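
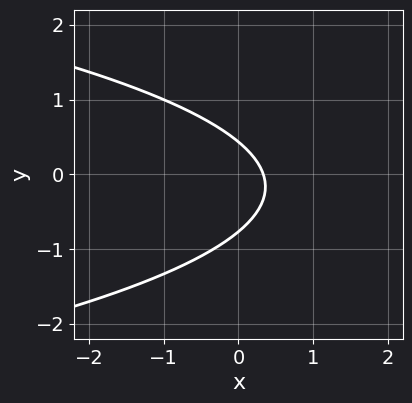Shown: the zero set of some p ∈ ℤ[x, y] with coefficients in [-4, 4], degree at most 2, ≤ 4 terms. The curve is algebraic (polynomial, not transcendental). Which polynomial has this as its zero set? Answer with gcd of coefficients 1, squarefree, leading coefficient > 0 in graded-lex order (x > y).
3*y^2 + 3*x + y - 1

First, the degree is 2 — a generic line meets the curve in up to 2 points.
Finally, solving for integer coefficients yields p as stated.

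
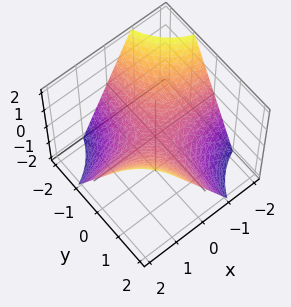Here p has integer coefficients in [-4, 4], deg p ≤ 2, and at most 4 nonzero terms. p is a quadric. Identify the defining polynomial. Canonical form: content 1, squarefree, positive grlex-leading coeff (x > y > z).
(a) The degree is 2 — a saddle surface; a quadric.
(b) Checking where it meets the axes: it crosses the z-axis at the gridline z = 0; every point of the y-axis in the box is on the surface; the visible x-axis segment lies entirely on the surface.
(c) Fitting integer coefficients to these (and the overall shape) gives p.

x*y - z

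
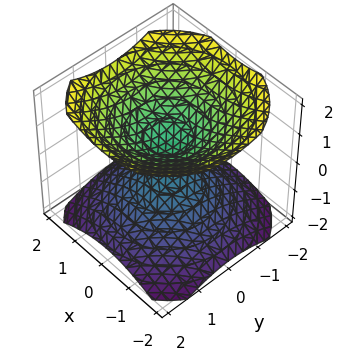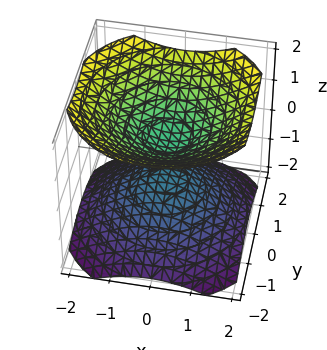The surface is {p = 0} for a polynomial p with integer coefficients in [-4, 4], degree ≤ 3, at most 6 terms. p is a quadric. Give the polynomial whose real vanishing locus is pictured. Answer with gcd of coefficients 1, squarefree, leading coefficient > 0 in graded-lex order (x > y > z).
1. There are 2 components. They look like related sheets of one shape, so recover p as a whole.
2. The degree is 2 — two separate bowl-shaped sheets opening away from each other; a quadric.
3. By symmetry, the z-axis is an axis of rotation, so x and y enter only as x² + y²; mirror symmetry z ↦ −z ⇒ only even powers of z.
4. Checking where it meets the axes: no x-intercept at any integer in the box; no y-intercept at any integer in the box; a circular section at z = 1 has radius exactly 1.
5. The integer polynomial consistent with all of this is the stated p.

2*x^2 + 2*y^2 - 3*z^2 + 1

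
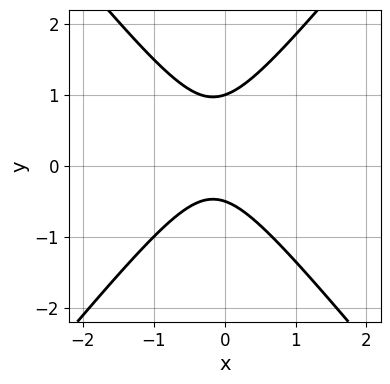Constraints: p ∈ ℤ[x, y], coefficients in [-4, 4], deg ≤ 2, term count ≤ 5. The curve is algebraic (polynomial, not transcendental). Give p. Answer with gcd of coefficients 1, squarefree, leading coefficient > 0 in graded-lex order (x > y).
3*x^2 - 2*y^2 + x + y + 1

The degree is 2 — a generic line meets the curve in up to 2 points.
Observable constraints: it misses every integer gridline on the x-axis; one y-axis crossing is at y = 1.
The integer polynomial consistent with all of this is the stated p.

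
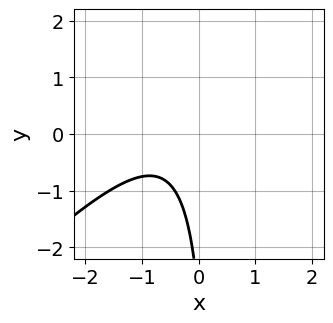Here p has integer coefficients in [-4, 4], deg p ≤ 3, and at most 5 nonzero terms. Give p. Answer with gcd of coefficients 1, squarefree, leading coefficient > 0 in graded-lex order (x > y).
3*x^2 - 3*x*y + 3*x + y + 3

First, deg p = 2. The shape is more complex than any degree-1 curve.
Then, observable constraints: no y-intercept at any integer in the box; the curve avoids every integer x-axis point in the box.
Finally, together with the visible shape, these determine p as stated.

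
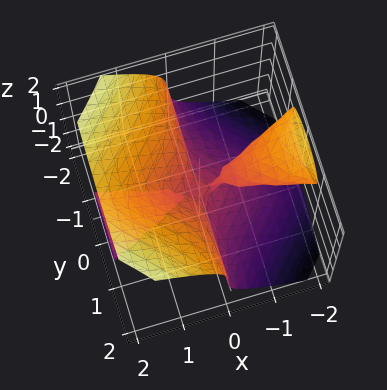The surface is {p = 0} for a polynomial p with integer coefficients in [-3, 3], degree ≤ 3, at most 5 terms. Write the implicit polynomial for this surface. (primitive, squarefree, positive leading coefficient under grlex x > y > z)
x^2*z + 2*x*y^2 - 2*z^3

1. The picture has 2 separate pieces. Treating them together as one polynomial.
2. The degree is 3 — no degree-2 surface has this shape.
3. Against the integer gridlines: the visible x-axis segment lies entirely on the surface; every point of the y-axis in the box is on the surface; one z-axis crossing is at z = 0.
4. Putting this together gives p.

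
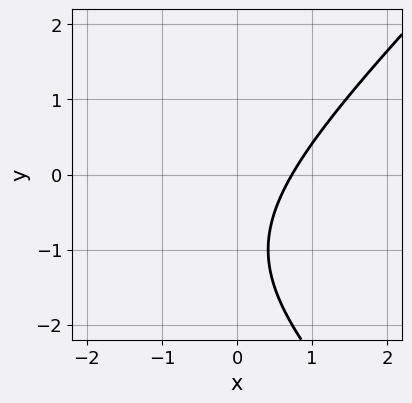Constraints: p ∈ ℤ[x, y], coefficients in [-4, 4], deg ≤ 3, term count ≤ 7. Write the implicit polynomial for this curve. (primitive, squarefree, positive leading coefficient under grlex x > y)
x^2 - y^2 + 2*x - 2*y - 2

Degree: a generic line meets the curve in up to 2 points, so deg p = 2.
From the axis intercepts and sections: no y-intercept at any integer in the box.
Together with the visible shape, these determine p as stated.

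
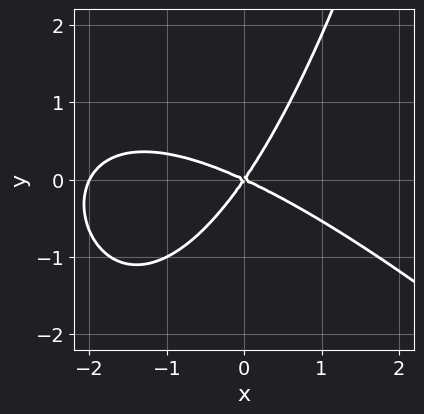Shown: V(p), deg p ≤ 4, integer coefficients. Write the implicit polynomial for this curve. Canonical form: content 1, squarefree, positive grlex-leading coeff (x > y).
x^3 + x^2*y + 2*x^2 + 3*x*y - 3*y^2

(a) Degree: a generic line meets the curve in up to 3 points, so deg p = 3.
(b) Checking where it meets the axes: one y-axis crossing is at y = 0; among the integer gridlines, it crosses the x-axis at x ∈ {-2, 0}.
(c) The integer polynomial consistent with all of this is the stated p.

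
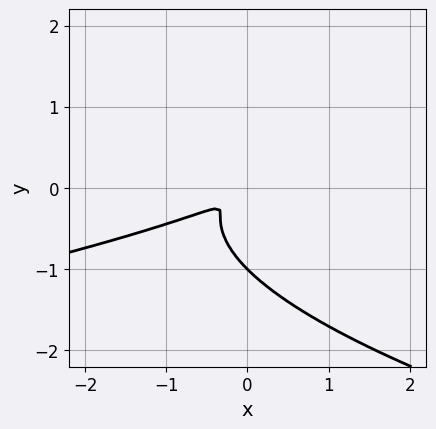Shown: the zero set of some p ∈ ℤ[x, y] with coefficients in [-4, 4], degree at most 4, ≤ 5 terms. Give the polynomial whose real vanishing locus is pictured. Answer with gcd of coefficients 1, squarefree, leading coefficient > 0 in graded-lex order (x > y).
3*y^3 + x^2 - 3*x*y + 3*y^2

First, degree: the shape is more complex than any degree-2 curve, so deg p = 3.
Then, observable constraints: it crosses the y-axis at the gridline y = -1.
Finally, the integer polynomial consistent with all of this is the stated p.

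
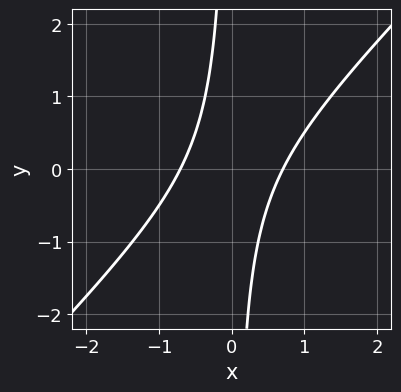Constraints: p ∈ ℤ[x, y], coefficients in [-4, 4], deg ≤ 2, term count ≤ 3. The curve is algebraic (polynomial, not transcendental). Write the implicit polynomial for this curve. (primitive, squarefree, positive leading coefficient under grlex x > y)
First, the degree is 2 — a generic line meets the curve in up to 2 points.
Then, observable constraints: it misses every integer gridline on the y-axis.
Finally, matching integer coefficients to the picture gives p.

2*x^2 - 2*x*y - 1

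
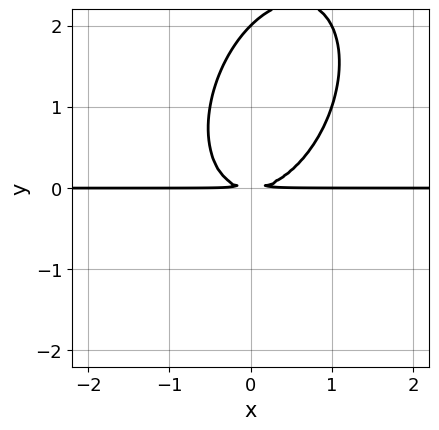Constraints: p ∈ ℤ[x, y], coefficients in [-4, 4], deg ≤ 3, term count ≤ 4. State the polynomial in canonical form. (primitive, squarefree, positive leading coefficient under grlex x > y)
deg p = 3.
From the visible intercepts: it meets the y-axis at y = 2 (among the integer gridlines); the visible x-axis segment lies entirely on the curve.
Assembling these constraints gives the stated polynomial.

2*x^2*y - x*y^2 + y^3 - 2*y^2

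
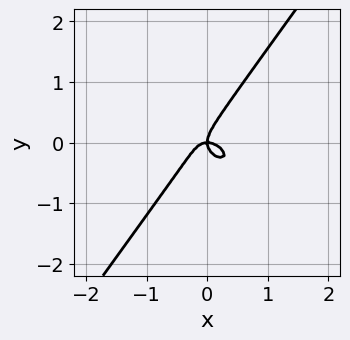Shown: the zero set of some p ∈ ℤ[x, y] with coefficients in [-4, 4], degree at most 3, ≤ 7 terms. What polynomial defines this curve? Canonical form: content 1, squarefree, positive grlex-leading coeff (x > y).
2*x^3 + x^2*y + x*y^2 - 2*y^3 + x*y

(a) deg p = 3.
(b) Against the integer gridlines: it crosses the x-axis at the gridline x = 0; it crosses the y-axis at the gridline y = 0.
(c) Putting this together gives p.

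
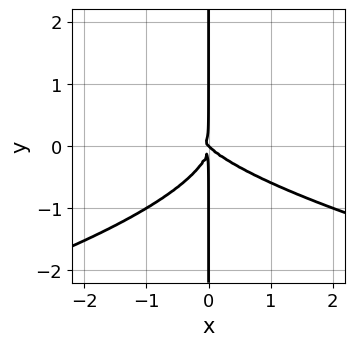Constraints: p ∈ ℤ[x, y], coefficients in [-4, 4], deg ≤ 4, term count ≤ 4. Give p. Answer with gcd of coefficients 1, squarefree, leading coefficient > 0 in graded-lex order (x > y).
The degree is 4 — the shape is more complex than any degree-3 curve.
Checking where it meets the axes: the visible y-axis segment lies entirely on the curve; it crosses the x-axis at the gridline x = 0.
Solving for integer coefficients yields p as stated.

2*x*y^3 + x^3 + x^2*y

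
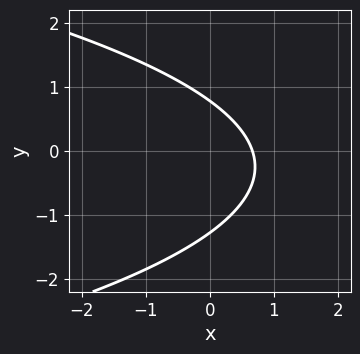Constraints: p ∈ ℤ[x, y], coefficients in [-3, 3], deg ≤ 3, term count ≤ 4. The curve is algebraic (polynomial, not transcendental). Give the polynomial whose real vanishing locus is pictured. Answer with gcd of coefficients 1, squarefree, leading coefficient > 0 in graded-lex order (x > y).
2*y^2 + 3*x + y - 2

First, deg p = 2. The shape is more complex than any degree-1 curve.
Finally, the integer polynomial consistent with all of this is the stated p.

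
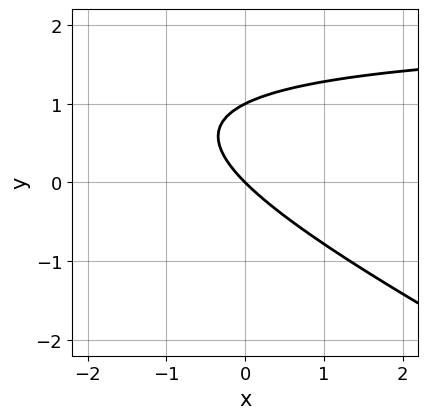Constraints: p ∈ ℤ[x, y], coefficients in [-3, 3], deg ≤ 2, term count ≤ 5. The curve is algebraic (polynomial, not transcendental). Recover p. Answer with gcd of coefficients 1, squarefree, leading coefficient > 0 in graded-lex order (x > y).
The degree is 2 — no degree-1 curve has this shape.
From the axis intercepts and sections: among the integer gridlines, it crosses the y-axis at y ∈ {0, 1}; one x-axis crossing is at x = 0.
Fitting integer coefficients to these (and the overall shape) gives p.

x*y + 2*y^2 - 2*x - 2*y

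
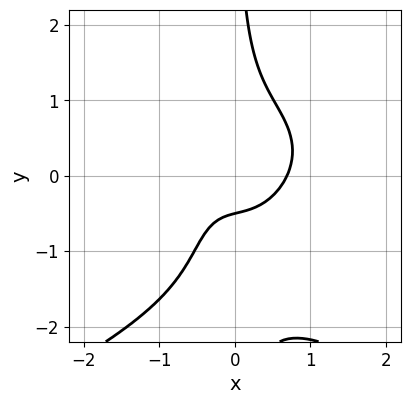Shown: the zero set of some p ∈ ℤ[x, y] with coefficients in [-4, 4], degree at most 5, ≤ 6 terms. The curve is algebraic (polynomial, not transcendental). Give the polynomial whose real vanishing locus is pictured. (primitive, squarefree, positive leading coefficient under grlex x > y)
2*x*y^3 + 3*x^3 + 3*x*y^2 - 2*y - 1

The degree is 4 — the shape is more complex than any degree-3 curve.
Matching integer coefficients to the picture gives p.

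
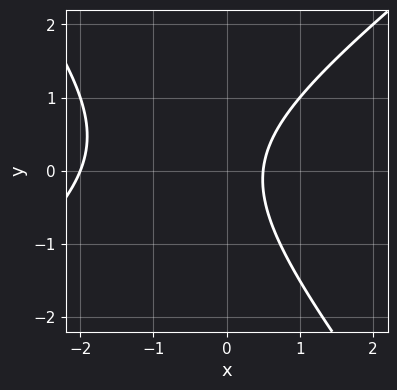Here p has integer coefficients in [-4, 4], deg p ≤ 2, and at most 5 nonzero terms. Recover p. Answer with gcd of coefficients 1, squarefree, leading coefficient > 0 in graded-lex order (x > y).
2*x^2 - x*y - 2*y^2 + 3*x - 2

(a) The degree is 2 — a generic line meets the curve in up to 2 points.
(b) Against the integer gridlines: it crosses the x-axis at the gridline x = -2; no y-intercept at any integer in the box.
(c) Putting this together gives p.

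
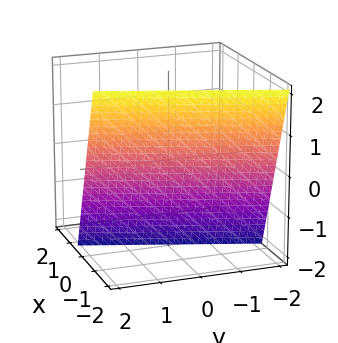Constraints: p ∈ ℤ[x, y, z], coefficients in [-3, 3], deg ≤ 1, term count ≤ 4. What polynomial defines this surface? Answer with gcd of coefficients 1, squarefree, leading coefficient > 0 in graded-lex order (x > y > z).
3*x - y + z + 2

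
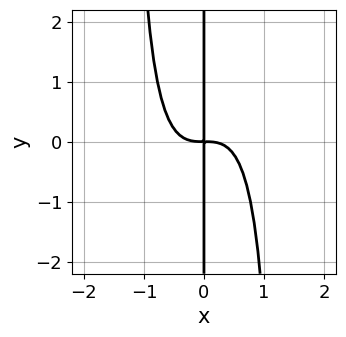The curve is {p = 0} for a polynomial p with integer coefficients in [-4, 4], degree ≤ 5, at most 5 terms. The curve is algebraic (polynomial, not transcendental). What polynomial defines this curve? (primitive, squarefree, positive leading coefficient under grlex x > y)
3*x^4 - x^3*y + 2*x*y

First, degree: no degree-3 curve has this shape, so deg p = 4.
Next, observable constraints: every point of the y-axis in the box is on the curve.
Finally, assembling these constraints gives the stated polynomial.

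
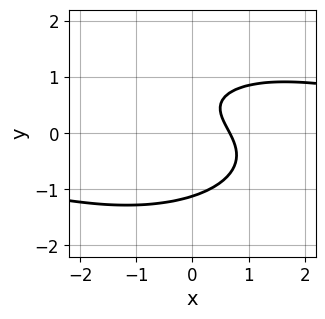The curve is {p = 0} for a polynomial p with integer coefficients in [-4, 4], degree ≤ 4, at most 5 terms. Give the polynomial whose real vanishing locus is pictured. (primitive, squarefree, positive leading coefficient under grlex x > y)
First, degree: no degree-2 curve has this shape, so deg p = 3.
Finally, the integer polynomial consistent with all of this is the stated p.

x^2*y + 3*y^3 - 3*x - 2*y + 2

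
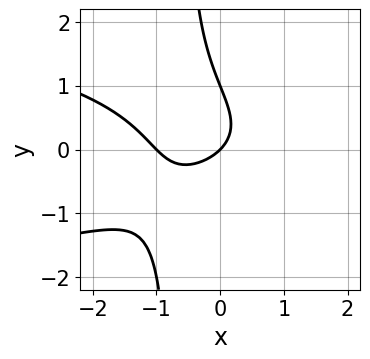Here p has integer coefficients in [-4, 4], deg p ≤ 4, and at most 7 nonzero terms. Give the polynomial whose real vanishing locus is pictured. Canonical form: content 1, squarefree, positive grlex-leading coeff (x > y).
1. Degree: no degree-2 curve has this shape, so deg p = 3.
2. From the axis intercepts and sections: the x-axis gridline crossings are at x ∈ {-1, 0}; the y-axis gridline crossings are at y ∈ {0, 1}.
3. Matching integer coefficients to the picture gives p.

3*x*y^2 + 2*x^2 + 2*y^2 + 2*x - 2*y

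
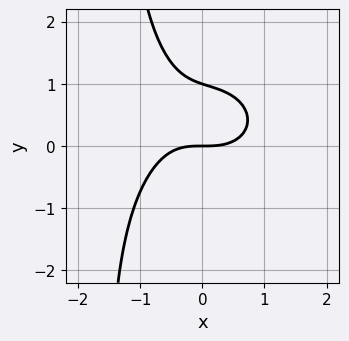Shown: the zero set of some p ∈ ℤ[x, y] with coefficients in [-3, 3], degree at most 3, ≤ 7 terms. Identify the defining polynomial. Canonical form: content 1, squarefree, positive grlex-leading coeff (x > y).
First, the degree is 3 — the shape is more complex than any degree-2 curve.
Then, observable constraints: among the integer gridlines, it crosses the y-axis at y ∈ {0, 1}; it crosses the x-axis at the gridline x = 0.
Finally, the integer polynomial consistent with all of this is the stated p.

2*x^3 + 2*x*y^2 - x*y + 3*y^2 - 3*y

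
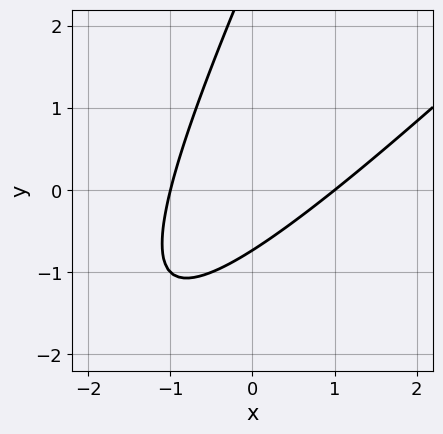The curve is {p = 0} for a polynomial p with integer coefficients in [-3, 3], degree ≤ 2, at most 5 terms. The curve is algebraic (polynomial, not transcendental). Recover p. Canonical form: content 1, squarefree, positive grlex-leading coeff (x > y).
2*x^2 - 3*x*y + y^2 - 2*y - 2

Degree: the shape is more complex than any degree-1 curve, so deg p = 2.
From the visible intercepts: the x-axis gridline crossings are at x ∈ {-1, 1}.
The integer polynomial consistent with all of this is the stated p.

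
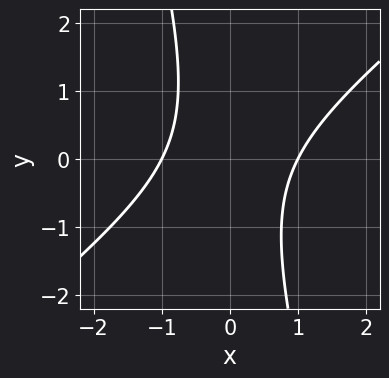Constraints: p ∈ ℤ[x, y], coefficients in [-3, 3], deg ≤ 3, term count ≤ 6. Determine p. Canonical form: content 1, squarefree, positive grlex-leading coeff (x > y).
3*x^2 - 3*x*y - y^2 - 3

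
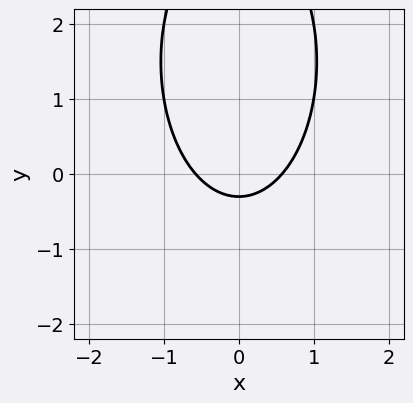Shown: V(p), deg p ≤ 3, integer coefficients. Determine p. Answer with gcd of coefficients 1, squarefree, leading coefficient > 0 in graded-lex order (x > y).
3*x^2 + y^2 - 3*y - 1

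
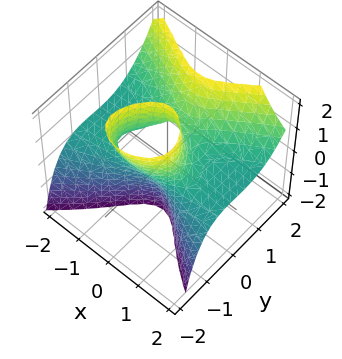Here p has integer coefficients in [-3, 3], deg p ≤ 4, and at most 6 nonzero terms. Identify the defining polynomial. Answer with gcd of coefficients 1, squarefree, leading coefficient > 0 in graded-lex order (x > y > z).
1. The degree is 3 — the shape is more complex than any degree-2 surface.
2. From the axis intercepts and sections: no z-intercept at any integer in the box; the surface avoids every integer x-axis point in the box.
3. These observations pin down the coefficients.

3*x^2*z + x*y^2 - 3*y^3 + 3*y*z - 1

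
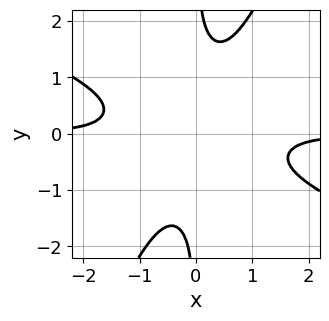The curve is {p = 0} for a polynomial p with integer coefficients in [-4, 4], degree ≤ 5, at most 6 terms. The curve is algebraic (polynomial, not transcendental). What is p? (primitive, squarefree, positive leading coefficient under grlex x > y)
Degree: a generic line meets the curve in up to 4 points, so deg p = 4.
Against the integer gridlines: no x-intercept at any integer in the box; no y-intercept at any integer in the box.
Matching integer coefficients to the picture gives p.

2*x^3*y + 3*x^2*y^2 - 2*x*y^3 + 2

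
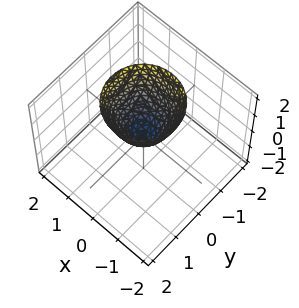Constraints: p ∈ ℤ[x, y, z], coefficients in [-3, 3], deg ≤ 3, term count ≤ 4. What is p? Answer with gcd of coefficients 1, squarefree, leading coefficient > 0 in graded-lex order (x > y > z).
(a) Degree: a single bowl opening along one axis; a quadric, so deg p = 2.
(b) Symmetry: the surface is invariant under rotation about z: p = q(x² + y², z).
(c) Against the integer gridlines: it meets the z-axis at z = 0 (among the integer gridlines); one y-axis crossing is at y = 0.
(d) Solving for integer coefficients yields p as stated.

3*x^2 + 3*y^2 - 2*z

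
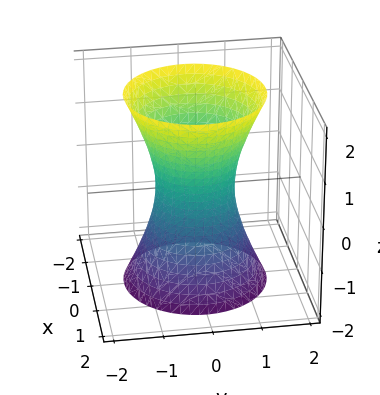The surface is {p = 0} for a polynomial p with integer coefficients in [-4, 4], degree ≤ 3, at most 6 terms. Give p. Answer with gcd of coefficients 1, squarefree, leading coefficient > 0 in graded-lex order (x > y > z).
(a) Degree: one connected sheet with a waist; a quadric, so deg p = 2.
(b) Symmetries: the z-axis is an axis of rotation, so x and y enter only as x² + y²; it's symmetric under z → −z, forcing even powers of z.
(c) From the axis intercepts and sections: a circular section at z = -2 has radius between 1 and 2; no z-intercept at any integer in the box.
(d) The integer polynomial consistent with all of this is the stated p.

3*x^2 + 3*y^2 - z^2 - 2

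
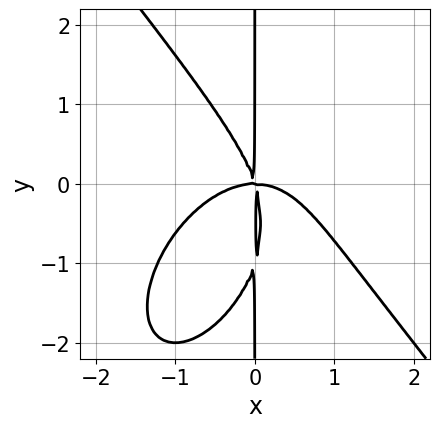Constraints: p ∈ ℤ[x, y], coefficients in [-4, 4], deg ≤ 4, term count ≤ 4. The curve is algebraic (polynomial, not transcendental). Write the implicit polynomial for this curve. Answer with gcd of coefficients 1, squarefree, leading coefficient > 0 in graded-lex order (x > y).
(a) The degree is 4 — the shape is more complex than any degree-3 curve.
(b) Checking where it meets the axes: the visible y-axis segment lies entirely on the curve.
(c) These observations pin down the coefficients.

2*x^4 + x*y^3 + 3*x^2*y + x*y^2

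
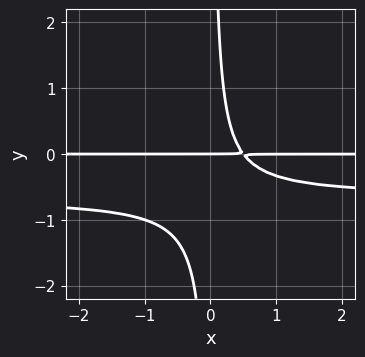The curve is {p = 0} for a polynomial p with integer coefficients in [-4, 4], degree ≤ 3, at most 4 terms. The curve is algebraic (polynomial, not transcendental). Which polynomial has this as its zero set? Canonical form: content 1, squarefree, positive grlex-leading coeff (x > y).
(a) deg p = 3.
(b) From the axis intercepts and sections: the visible x-axis segment lies entirely on the curve; it meets the y-axis at y = 0 (among the integer gridlines).
(c) Fitting integer coefficients to these (and the overall shape) gives p.

3*x*y^2 + 2*x*y - y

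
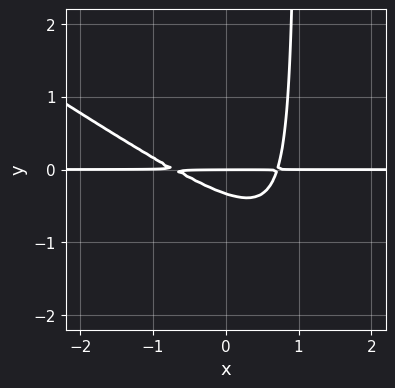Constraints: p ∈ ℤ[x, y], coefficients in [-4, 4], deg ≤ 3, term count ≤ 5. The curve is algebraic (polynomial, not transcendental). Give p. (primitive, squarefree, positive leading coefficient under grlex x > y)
2*x^2*y + 3*x*y^2 - 3*y^2 - y

(a) Degree: the shape is more complex than any degree-2 curve, so deg p = 3.
(b) From the visible intercepts: it crosses the y-axis at the gridline y = 0; every point of the x-axis in the box is on the curve.
(c) Putting this together gives p.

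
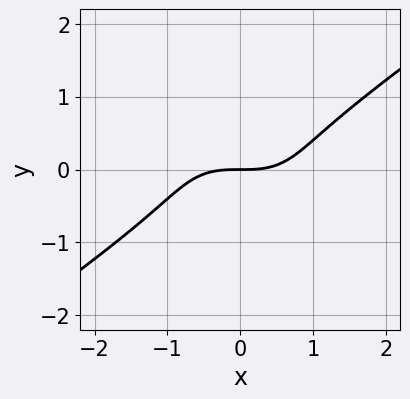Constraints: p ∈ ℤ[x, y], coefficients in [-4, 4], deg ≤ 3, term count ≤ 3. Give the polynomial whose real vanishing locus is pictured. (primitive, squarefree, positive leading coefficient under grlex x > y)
x^3 - 3*y^3 - 2*y

(a) Degree: no degree-2 curve has this shape, so deg p = 3.
(b) Checking where it meets the axes: it crosses the y-axis at the gridline y = 0; it meets the x-axis at x = 0 (among the integer gridlines).
(c) These observations pin down the coefficients.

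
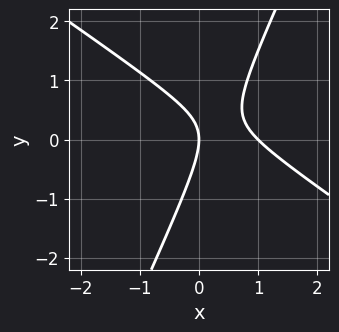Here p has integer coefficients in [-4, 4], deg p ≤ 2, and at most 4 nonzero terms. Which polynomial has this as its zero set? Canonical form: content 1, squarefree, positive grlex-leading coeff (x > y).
3*x^2 + 3*x*y - 2*y^2 - 3*x

1. deg p = 2. A generic line meets the curve in up to 2 points.
2. Reading off the gridlines: the x-axis gridline crossings are at x ∈ {0, 1}; it crosses the y-axis at the gridline y = 0.
3. The integer polynomial consistent with all of this is the stated p.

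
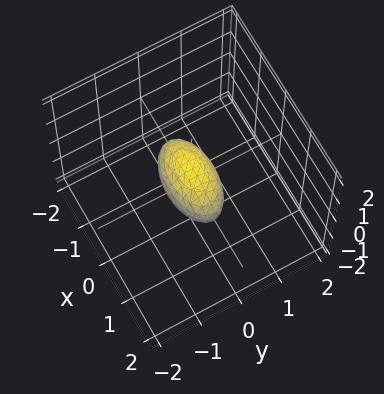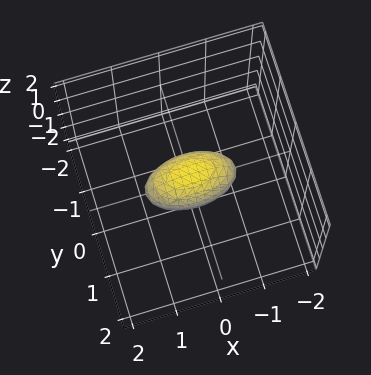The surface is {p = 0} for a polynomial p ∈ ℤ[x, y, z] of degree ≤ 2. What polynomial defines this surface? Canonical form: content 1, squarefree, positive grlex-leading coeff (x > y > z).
x^2 + 3*y^2 + 2*z^2 - 1

First, degree: a closed, bounded, convex surface; a quadric, so deg p = 2.
Then, symmetries: the x ↦ −x reflection is a symmetry, so x appears only in even powers; mirror symmetry y ↦ −y ⇒ only even powers of y; the z ↦ −z reflection is a symmetry, so z appears only in even powers.
Next, from the visible intercepts: the x-axis gridline crossings are at x ∈ {-1, 1}.
Finally, these observations pin down the coefficients.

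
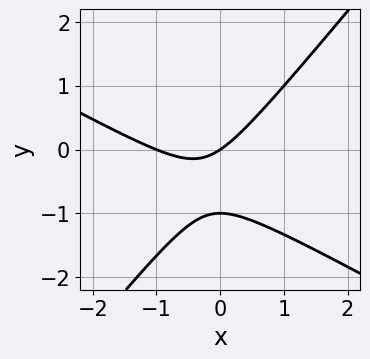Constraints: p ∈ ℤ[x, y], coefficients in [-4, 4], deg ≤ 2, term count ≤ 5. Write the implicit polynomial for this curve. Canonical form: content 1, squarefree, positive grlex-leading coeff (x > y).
deg p = 2. A generic line meets the curve in up to 2 points.
Reading off the gridlines: among the integer gridlines, it crosses the y-axis at y ∈ {-1, 0}; among the integer gridlines, it crosses the x-axis at x ∈ {-1, 0}.
The integer polynomial consistent with all of this is the stated p.

2*x^2 + 2*x*y - 3*y^2 + 2*x - 3*y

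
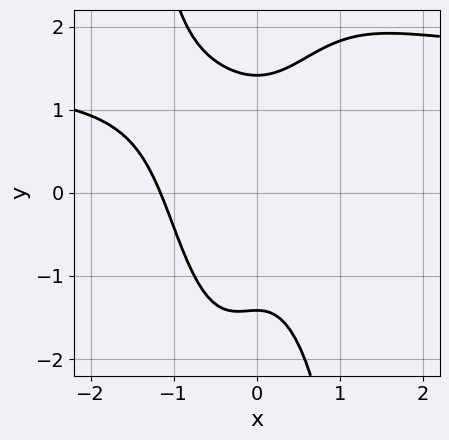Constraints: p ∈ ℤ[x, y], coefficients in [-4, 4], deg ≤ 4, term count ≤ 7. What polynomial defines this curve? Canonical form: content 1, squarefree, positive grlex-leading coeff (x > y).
2*x^3*y - 3*x^3 - 2*x^2 + y^2 - 2

First, degree: the shape is more complex than any degree-3 curve, so deg p = 4.
Finally, matching integer coefficients to the picture gives p.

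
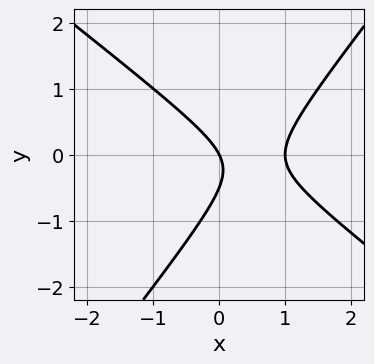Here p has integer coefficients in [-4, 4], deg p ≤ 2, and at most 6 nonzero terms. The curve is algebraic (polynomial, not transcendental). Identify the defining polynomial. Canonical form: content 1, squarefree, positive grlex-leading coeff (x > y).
2*x^2 + x*y - 2*y^2 - 2*x - y

1. deg p = 2. No degree-1 curve has this shape.
2. Observable constraints: among the integer gridlines, it crosses the x-axis at x ∈ {0, 1}; it meets the y-axis at y = 0 (among the integer gridlines).
3. Assembling these constraints gives the stated polynomial.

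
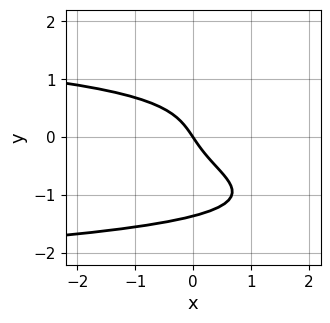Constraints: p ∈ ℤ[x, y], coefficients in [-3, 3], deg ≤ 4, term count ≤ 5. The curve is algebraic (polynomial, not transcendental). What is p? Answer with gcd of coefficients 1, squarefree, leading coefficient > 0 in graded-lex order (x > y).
First, deg p = 4.
Then, from the visible intercepts: it meets the y-axis at y = 0 (among the integer gridlines); it crosses the x-axis at the gridline x = 0.
Finally, fitting integer coefficients to these (and the overall shape) gives p.

3*y^4 + 3*y^3 + 3*x + 2*y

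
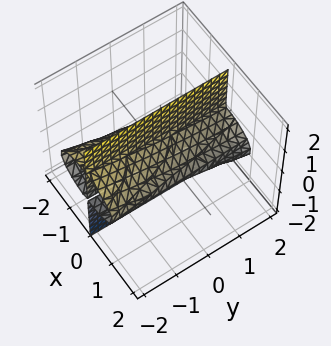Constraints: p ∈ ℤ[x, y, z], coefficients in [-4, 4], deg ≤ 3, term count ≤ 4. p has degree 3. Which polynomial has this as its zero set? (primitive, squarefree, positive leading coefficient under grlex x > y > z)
1. There are 2 components. They look like related sheets of one shape, so recover p as a whole.
2. Degree: a generic line meets the surface in up to 3 points, so deg p = 3.
3. Reading off the gridlines: among the integer gridlines, it crosses the x-axis at x ∈ {-1, 0, 1}; the visible z-axis segment lies entirely on the surface; every point of the y-axis in the box is on the surface.
4. These observations pin down the coefficients.

x^3 + x*y*z + 3*x*z^2 - x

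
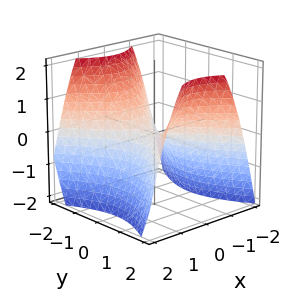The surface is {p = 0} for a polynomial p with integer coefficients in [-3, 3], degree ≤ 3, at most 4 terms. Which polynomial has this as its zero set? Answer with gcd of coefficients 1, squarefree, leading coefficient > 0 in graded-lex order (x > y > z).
3*x^2 - 2*y^2 + 3*z

1. The degree is 2 — a saddle surface; a quadric.
2. Symmetries: mirror symmetry y ↦ −y ⇒ only even powers of y; it's symmetric under x → −x, forcing even powers of x.
3. Checking where it meets the axes: it meets the z-axis at z = 0 (among the integer gridlines); it meets the y-axis at y = 0 (among the integer gridlines); it crosses the x-axis at the gridline x = 0.
4. Matching integer coefficients to the picture gives p.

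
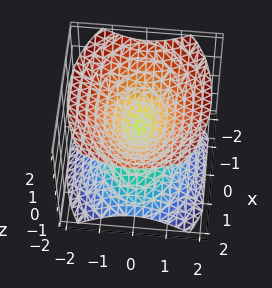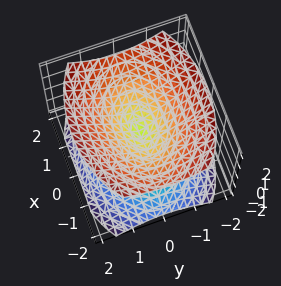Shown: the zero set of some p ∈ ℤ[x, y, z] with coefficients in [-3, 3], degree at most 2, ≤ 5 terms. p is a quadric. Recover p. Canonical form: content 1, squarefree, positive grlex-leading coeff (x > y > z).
x^2 + 2*y^2 - 2*z^2

(a) I count 2 distinct pieces.
(b) deg p = 2.
(c) Symmetries: the y ↦ −y reflection is a symmetry, so y appears only in even powers; mirror symmetry z ↦ −z ⇒ only even powers of z; mirror symmetry x ↦ −x ⇒ only even powers of x.
(d) Reading off the gridlines: one x-axis crossing is at x = 0; it meets the z-axis at z = 0 (among the integer gridlines); it crosses the y-axis at the gridline y = 0.
(e) Solving for integer coefficients yields p as stated.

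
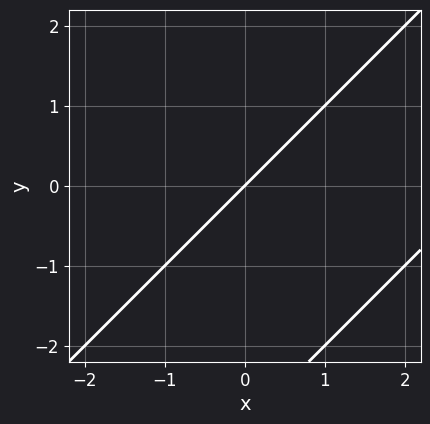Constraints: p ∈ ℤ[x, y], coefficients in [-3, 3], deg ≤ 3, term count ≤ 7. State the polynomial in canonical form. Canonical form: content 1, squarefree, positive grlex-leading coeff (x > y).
x^2 - 2*x*y + y^2 - 3*x + 3*y

First, the degree is 2 — a generic line meets the curve in up to 2 points.
Next, reading off the gridlines: it crosses the y-axis at the gridline y = 0; it meets the x-axis at x = 0 (among the integer gridlines).
Finally, together with the visible shape, these determine p as stated.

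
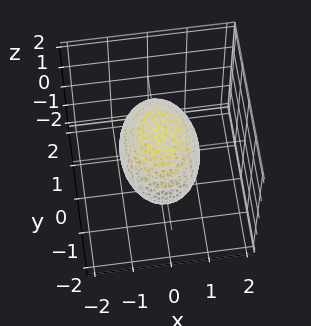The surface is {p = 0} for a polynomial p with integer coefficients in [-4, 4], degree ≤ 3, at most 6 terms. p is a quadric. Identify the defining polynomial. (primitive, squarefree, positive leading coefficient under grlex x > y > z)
2*x^2 + y^2 + 2*z^2 - 2

(a) deg p = 2.
(b) Symmetries: it's symmetric under y → −y, forcing even powers of y; it's symmetric under z → −z, forcing even powers of z; the x ↦ −x reflection is a symmetry, so x appears only in even powers.
(c) Against the integer gridlines: the z-axis gridline crossings are at z ∈ {-1, 1}; the x-axis gridline crossings are at x ∈ {-1, 1}.
(d) Solving for integer coefficients yields p as stated.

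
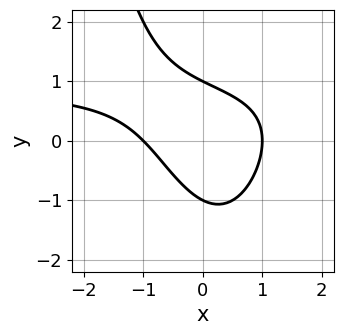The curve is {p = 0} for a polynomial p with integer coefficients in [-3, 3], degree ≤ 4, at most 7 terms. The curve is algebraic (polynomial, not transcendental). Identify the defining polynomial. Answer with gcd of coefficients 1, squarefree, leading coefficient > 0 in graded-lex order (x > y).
x^2*y - x^2 - x*y - y^2 + 1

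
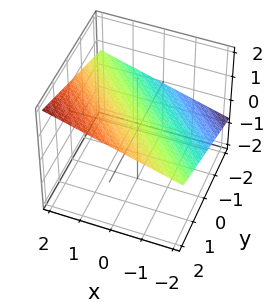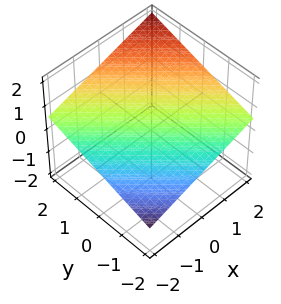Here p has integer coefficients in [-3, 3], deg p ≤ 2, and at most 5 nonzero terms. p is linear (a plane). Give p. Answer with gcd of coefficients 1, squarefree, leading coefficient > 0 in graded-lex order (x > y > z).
(a) Degree: every cross-section is a straight line — this is a plane, so deg p = 1.
(b) From the visible intercepts: it crosses the y-axis at the gridline y = -2; it meets the x-axis at x = -2 (among the integer gridlines).
(c) These observations pin down the coefficients.

x + y - 3*z + 2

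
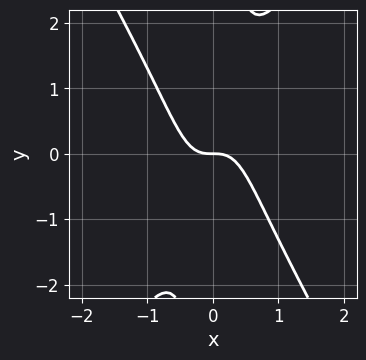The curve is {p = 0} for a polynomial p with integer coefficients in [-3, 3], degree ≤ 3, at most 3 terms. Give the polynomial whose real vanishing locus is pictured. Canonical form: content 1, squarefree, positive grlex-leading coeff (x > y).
3*x^3 - x*y^2 + y

1. deg p = 3. No degree-2 curve has this shape.
2. From the visible intercepts: it crosses the y-axis at the gridline y = 0; it crosses the x-axis at the gridline x = 0.
3. These observations pin down the coefficients.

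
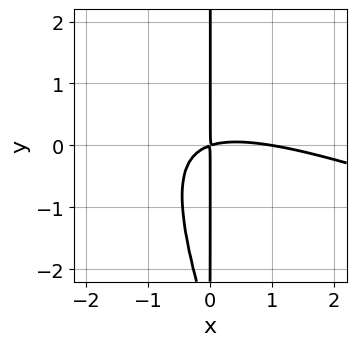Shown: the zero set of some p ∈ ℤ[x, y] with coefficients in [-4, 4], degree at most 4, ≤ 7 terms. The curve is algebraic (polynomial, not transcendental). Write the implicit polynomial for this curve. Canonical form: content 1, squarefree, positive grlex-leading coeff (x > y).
x^3 + 3*x^2*y + x*y^2 - x^2 + 3*x*y

deg p = 3. The shape is more complex than any degree-2 curve.
Checking where it meets the axes: every point of the y-axis in the box is on the curve; it crosses the x-axis at the gridline x = 1.
Solving for integer coefficients yields p as stated.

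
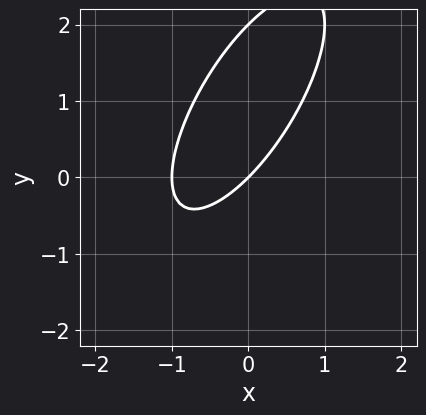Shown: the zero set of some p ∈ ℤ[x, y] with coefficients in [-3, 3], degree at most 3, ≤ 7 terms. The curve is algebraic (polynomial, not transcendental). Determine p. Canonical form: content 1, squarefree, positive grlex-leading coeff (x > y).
1. The degree is 2 — the shape is more complex than any degree-1 curve.
2. Checking where it meets the axes: the x-axis gridline crossings are at x ∈ {-1, 0}; the y-axis gridline crossings are at y ∈ {0, 2}.
3. Assembling these constraints gives the stated polynomial.

2*x^2 - 2*x*y + y^2 + 2*x - 2*y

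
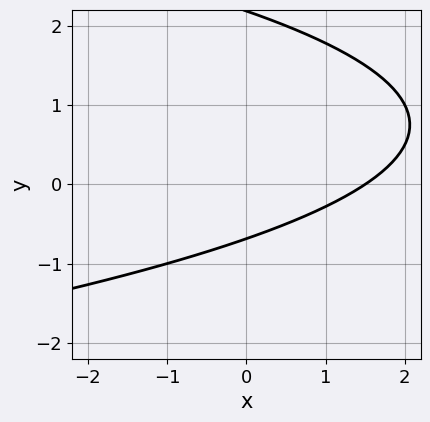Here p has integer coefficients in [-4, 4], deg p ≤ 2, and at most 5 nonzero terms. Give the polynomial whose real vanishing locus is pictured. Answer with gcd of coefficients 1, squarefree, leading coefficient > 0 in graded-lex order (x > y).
2*y^2 + 2*x - 3*y - 3

(a) Degree: a generic line meets the curve in up to 2 points, so deg p = 2.
(b) Solving for integer coefficients yields p as stated.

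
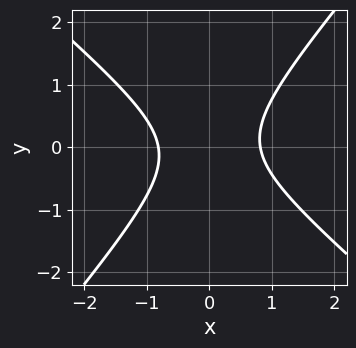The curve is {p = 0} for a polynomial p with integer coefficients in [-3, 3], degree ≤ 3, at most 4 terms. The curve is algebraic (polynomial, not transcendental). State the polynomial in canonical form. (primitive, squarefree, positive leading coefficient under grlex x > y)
3*x^2 + x*y - 3*y^2 - 2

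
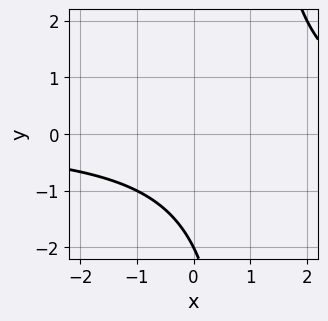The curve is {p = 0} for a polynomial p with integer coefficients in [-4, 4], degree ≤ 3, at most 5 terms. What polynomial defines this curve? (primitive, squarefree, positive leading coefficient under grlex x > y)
x*y - y - 2

First, the degree is 2 — a generic line meets the curve in up to 2 points.
Next, reading off the gridlines: no x-intercept at any integer in the box; one y-axis crossing is at y = -2.
Finally, these observations pin down the coefficients.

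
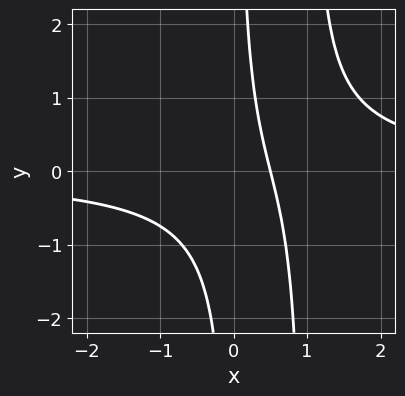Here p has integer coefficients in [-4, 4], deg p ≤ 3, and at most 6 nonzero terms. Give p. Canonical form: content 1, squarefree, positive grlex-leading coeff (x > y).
2*x^2*y - 2*x*y - 2*x + 1

1. deg p = 3. A generic line meets the curve in up to 3 points.
2. Against the integer gridlines: no y-intercept at any integer in the box.
3. Assembling these constraints gives the stated polynomial.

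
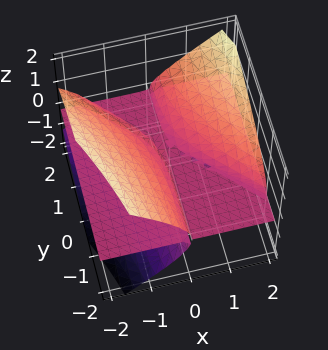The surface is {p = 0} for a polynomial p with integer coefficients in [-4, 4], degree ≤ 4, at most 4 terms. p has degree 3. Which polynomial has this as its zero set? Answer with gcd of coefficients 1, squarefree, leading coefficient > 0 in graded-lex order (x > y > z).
2*x^2*z + 2*x*y*z - 3*z^3 - x*z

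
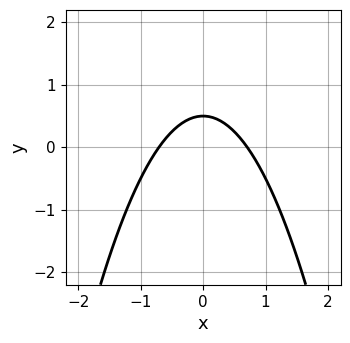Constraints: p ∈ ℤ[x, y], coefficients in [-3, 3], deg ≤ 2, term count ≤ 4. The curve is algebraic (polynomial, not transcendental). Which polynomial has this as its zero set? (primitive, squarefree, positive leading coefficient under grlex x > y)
2*x^2 + 2*y - 1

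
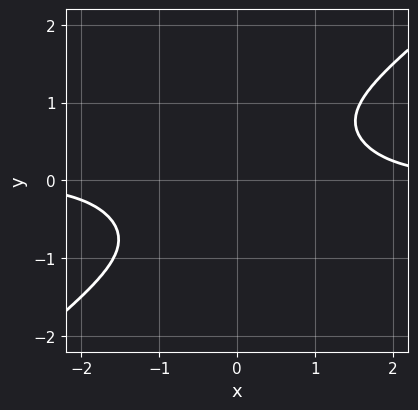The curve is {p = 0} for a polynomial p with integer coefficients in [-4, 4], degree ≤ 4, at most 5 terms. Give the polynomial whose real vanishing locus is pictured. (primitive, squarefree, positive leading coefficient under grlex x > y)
(a) Degree: a generic line meets the curve in up to 4 points, so deg p = 4.
(b) Against the integer gridlines: no x-intercept at any integer in the box; no y-intercept at any integer in the box.
(c) Assembling these constraints gives the stated polynomial.

x^3*y - 2*y^4 - 2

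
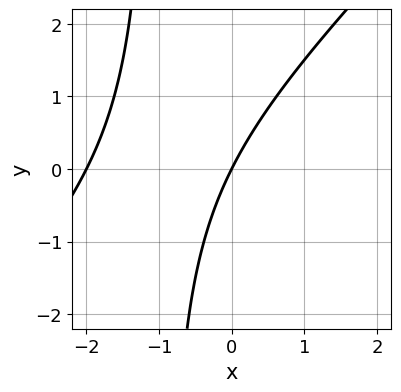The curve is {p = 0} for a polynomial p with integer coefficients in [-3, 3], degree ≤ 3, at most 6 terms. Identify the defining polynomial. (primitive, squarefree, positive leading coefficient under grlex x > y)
x^2 - x*y + 2*x - y

The degree is 2 — a generic line meets the curve in up to 2 points.
Against the integer gridlines: the x-axis gridline crossings are at x ∈ {-2, 0}; one y-axis crossing is at y = 0.
Solving for integer coefficients yields p as stated.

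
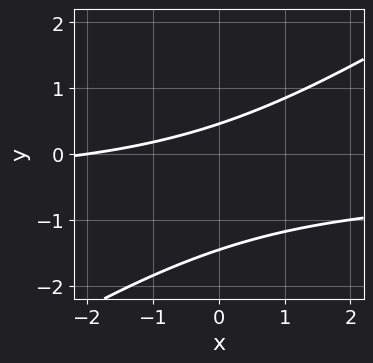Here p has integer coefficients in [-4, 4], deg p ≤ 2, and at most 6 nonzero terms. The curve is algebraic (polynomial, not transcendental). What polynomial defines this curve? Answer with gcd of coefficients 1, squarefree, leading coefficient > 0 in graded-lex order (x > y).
2*x*y - 3*y^2 + x - 3*y + 2

First, deg p = 2.
Next, from the visible intercepts: one x-axis crossing is at x = -2.
Finally, the integer polynomial consistent with all of this is the stated p.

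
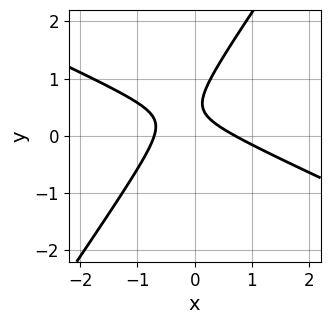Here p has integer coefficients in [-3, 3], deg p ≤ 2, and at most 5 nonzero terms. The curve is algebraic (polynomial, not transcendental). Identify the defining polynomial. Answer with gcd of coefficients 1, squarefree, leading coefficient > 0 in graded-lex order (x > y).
(a) Degree: a generic line meets the curve in up to 2 points, so deg p = 2.
(b) Checking where it meets the axes: no y-intercept at any integer in the box.
(c) The integer polynomial consistent with all of this is the stated p.

2*x^2 + 3*x*y - 3*y^2 + 3*y - 1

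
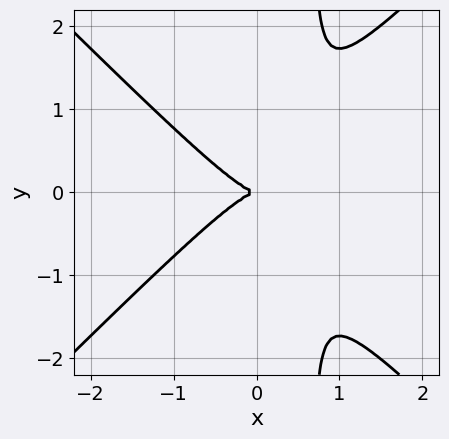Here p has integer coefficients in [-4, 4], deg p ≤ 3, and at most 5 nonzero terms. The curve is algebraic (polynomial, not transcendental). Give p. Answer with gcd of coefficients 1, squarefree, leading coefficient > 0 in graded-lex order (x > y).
3*x^3 - 3*x*y^2 + 2*y^2

First, deg p = 3. The shape is more complex than any degree-2 curve.
Then, symmetries: it's symmetric under y → −y, forcing even powers of y.
Next, checking where it meets the axes: one y-axis crossing is at y = 0; it meets the x-axis at x = 0 (among the integer gridlines).
Finally, fitting integer coefficients to these (and the overall shape) gives p.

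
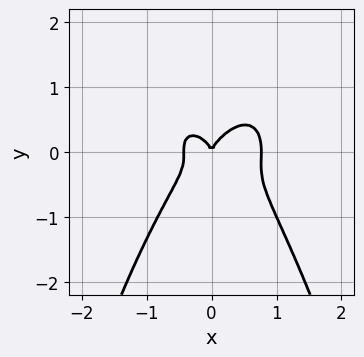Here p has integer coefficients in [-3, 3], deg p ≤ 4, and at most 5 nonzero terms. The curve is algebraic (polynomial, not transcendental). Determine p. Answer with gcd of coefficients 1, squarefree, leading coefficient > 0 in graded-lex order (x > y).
3*x^4 + x^2*y^2 - x^3 + 2*y^3 - x^2

(a) The degree is 4 — a generic line meets the curve in up to 4 points.
(b) Checking where it meets the axes: it meets the y-axis at y = 0 (among the integer gridlines); it crosses the x-axis at the gridline x = 0.
(c) Matching integer coefficients to the picture gives p.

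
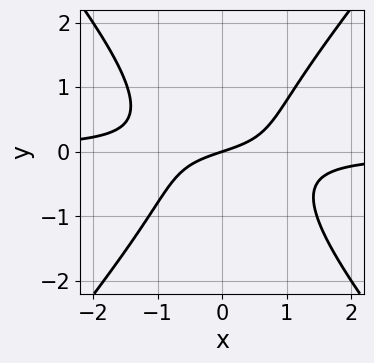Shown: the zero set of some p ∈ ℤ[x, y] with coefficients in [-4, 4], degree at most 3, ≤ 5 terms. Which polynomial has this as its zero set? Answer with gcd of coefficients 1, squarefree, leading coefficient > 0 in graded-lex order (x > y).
deg p = 3. A generic line meets the curve in up to 3 points.
From the axis intercepts and sections: it crosses the x-axis at the gridline x = 0; it meets the y-axis at y = 0 (among the integer gridlines).
These observations pin down the coefficients.

3*x^2*y - 2*y^3 + x - 3*y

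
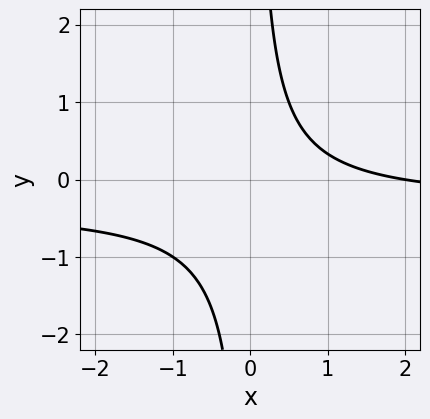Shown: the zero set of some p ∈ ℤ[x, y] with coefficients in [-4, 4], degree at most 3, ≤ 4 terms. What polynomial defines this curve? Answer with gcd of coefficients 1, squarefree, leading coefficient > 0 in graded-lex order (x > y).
First, deg p = 2. The shape is more complex than any degree-1 curve.
Then, from the visible intercepts: it misses every integer gridline on the y-axis; it meets the x-axis at x = 2 (among the integer gridlines).
Finally, the integer polynomial consistent with all of this is the stated p.

3*x*y + x - 2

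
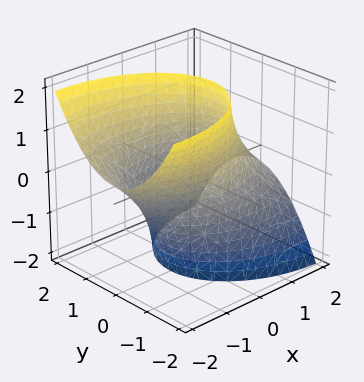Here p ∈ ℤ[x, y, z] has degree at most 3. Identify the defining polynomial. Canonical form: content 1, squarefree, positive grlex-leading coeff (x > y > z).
x^2 + 2*x*z + 2*y^2 - 3

(a) Degree: the shape is more complex than any degree-1 surface, so deg p = 2.
(b) Against the integer gridlines: the surface avoids every integer z-axis point in the box.
(c) The integer polynomial consistent with all of this is the stated p.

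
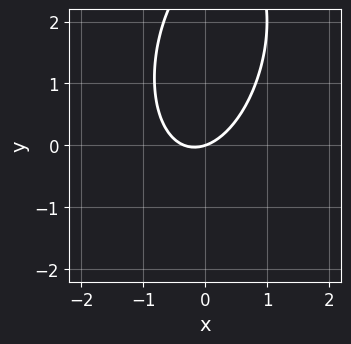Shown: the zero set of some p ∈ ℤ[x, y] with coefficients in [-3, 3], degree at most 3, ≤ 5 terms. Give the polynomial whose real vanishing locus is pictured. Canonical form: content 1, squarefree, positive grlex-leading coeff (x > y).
3*x^2 - x*y + y^2 + x - 3*y

1. Degree: no degree-1 curve has this shape, so deg p = 2.
2. Observable constraints: it crosses the x-axis at the gridline x = 0; one y-axis crossing is at y = 0.
3. These observations pin down the coefficients.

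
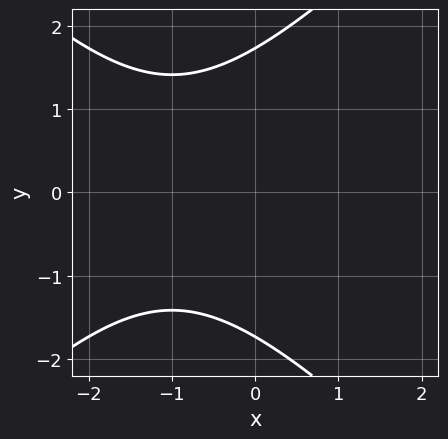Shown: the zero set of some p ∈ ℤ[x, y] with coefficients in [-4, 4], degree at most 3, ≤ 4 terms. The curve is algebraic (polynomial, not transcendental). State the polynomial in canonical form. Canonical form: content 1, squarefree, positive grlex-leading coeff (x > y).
First, the degree is 2 — no degree-1 curve has this shape.
Then, symmetries: mirror symmetry y ↦ −y ⇒ only even powers of y.
Next, against the integer gridlines: it misses every integer gridline on the x-axis.
Finally, matching integer coefficients to the picture gives p.

x^2 - y^2 + 2*x + 3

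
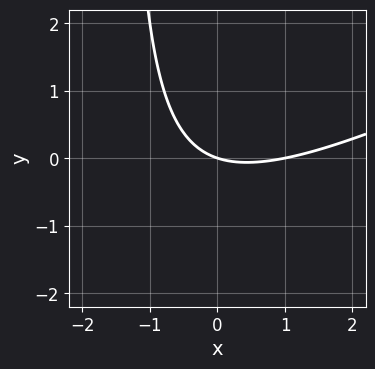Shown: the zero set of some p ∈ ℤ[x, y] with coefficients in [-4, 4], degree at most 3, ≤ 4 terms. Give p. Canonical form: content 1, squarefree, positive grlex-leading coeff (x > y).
x^2 - 2*x*y - x - 3*y

1. deg p = 2. No degree-1 curve has this shape.
2. Reading off the gridlines: the x-axis gridline crossings are at x ∈ {0, 1}; it meets the y-axis at y = 0 (among the integer gridlines).
3. Solving for integer coefficients yields p as stated.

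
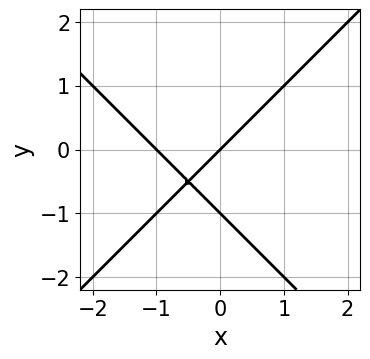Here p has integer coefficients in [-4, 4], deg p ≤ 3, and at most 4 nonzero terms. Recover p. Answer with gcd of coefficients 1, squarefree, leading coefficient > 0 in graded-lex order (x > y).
First, deg p = 2. No degree-1 curve has this shape.
Next, from the visible intercepts: among the integer gridlines, it crosses the x-axis at x ∈ {-1, 0}; the y-axis gridline crossings are at y ∈ {-1, 0}.
Finally, matching integer coefficients to the picture gives p.

x^2 - y^2 + x - y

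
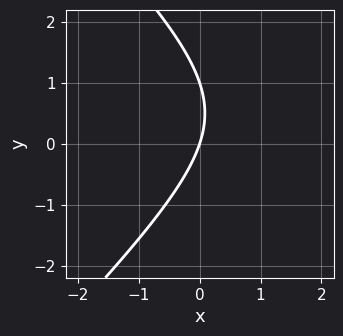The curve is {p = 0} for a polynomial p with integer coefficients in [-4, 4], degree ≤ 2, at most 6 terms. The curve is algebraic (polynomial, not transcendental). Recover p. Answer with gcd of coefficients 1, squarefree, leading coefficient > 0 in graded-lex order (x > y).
x^2 - y^2 - 3*x + y

First, degree: no degree-1 curve has this shape, so deg p = 2.
Next, reading off the gridlines: it meets the x-axis at x = 0 (among the integer gridlines); the y-axis gridline crossings are at y ∈ {0, 1}.
Finally, solving for integer coefficients yields p as stated.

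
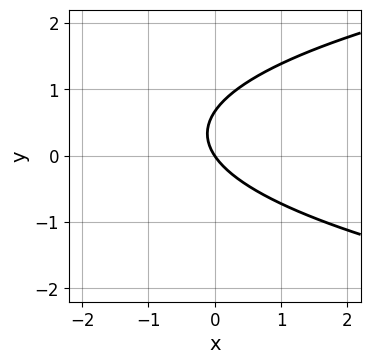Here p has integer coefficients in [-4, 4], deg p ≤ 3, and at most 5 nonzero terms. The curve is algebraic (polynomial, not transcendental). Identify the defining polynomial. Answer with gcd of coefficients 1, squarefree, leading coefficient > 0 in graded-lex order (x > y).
3*y^2 - 3*x - 2*y

(a) Degree: the shape is more complex than any degree-1 curve, so deg p = 2.
(b) Against the integer gridlines: it crosses the y-axis at the gridline y = 0; it meets the x-axis at x = 0 (among the integer gridlines).
(c) The integer polynomial consistent with all of this is the stated p.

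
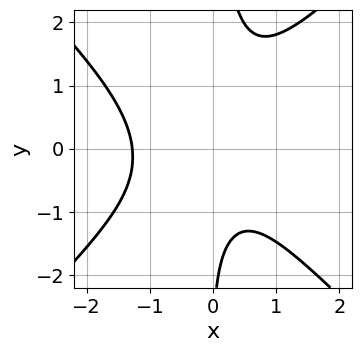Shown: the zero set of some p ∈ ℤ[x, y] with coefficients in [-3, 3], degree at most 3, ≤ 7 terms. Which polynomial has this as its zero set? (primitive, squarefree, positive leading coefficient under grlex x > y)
1. The degree is 3 — the shape is more complex than any degree-2 curve.
2. Against the integer gridlines: it misses every integer gridline on the y-axis.
3. The integer polynomial consistent with all of this is the stated p.

3*x^3 - 3*x*y^2 + 2*x^2 + y + 3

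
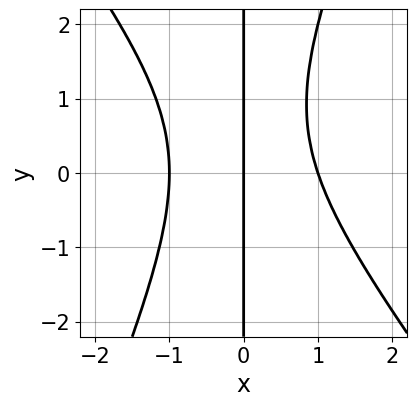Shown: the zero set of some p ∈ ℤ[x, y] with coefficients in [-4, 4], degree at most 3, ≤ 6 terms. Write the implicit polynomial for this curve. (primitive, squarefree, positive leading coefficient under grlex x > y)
First, deg p = 3.
Next, reading off the gridlines: every point of the y-axis in the box is on the curve; the x-axis gridline crossings are at x ∈ {-1, 0, 1}.
Finally, solving for integer coefficients yields p as stated.

3*x^3 + x^2*y - x*y^2 + x*y - 3*x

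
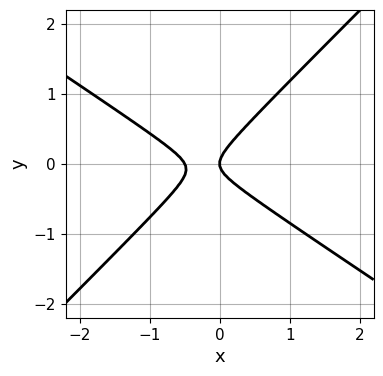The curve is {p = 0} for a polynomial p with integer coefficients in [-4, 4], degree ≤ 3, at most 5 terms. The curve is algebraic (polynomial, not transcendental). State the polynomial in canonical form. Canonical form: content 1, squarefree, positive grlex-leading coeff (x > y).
2*x^2 + x*y - 3*y^2 + x

1. The degree is 2 — no degree-1 curve has this shape.
2. Observable constraints: it meets the x-axis at x = 0 (among the integer gridlines); it meets the y-axis at y = 0 (among the integer gridlines).
3. These observations pin down the coefficients.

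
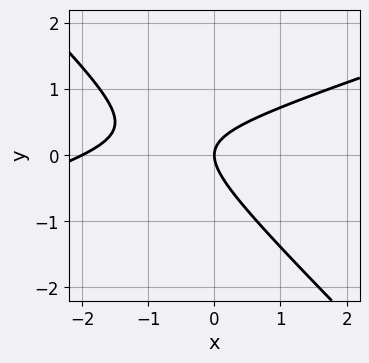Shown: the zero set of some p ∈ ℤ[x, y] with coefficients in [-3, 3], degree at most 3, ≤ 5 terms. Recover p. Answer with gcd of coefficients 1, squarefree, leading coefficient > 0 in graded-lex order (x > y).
x^2 - 2*x*y - 3*y^2 + 2*x

deg p = 2. The shape is more complex than any degree-1 curve.
Against the integer gridlines: it meets the y-axis at y = 0 (among the integer gridlines); among the integer gridlines, it crosses the x-axis at x ∈ {-2, 0}.
Together with the visible shape, these determine p as stated.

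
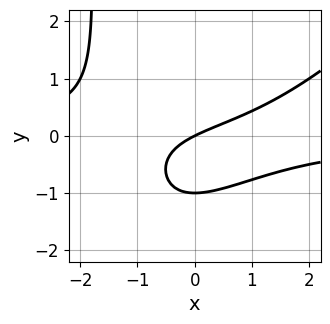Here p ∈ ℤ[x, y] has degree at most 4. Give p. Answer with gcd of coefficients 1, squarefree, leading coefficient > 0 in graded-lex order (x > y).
deg p = 3.
Against the integer gridlines: it crosses the x-axis at the gridline x = 0; among the integer gridlines, it crosses the y-axis at y ∈ {-1, 0}.
Solving for integer coefficients yields p as stated.

x^2*y - x*y^2 - 2*y^2 + x - 2*y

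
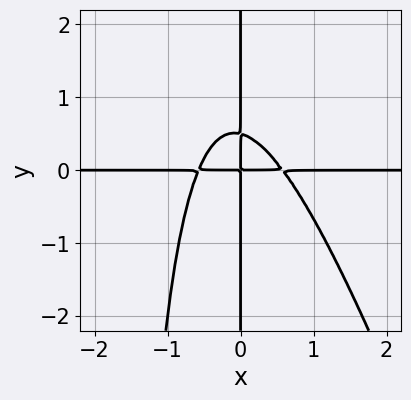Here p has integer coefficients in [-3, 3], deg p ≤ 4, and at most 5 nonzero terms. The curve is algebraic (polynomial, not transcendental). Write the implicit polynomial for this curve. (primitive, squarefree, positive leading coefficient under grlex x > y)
deg p = 4.
Checking where it meets the axes: every point of the y-axis in the box is on the curve; every point of the x-axis in the box is on the curve.
Assembling these constraints gives the stated polynomial.

3*x^3*y + x^2*y^2 + 2*x*y^2 - x*y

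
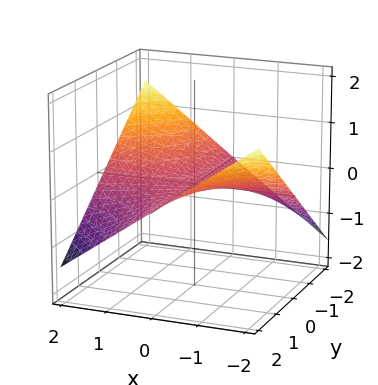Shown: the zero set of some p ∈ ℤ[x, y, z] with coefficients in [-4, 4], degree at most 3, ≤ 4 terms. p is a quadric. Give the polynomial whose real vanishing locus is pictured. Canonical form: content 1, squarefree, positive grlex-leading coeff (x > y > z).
(a) The degree is 2 — a saddle surface; a quadric.
(b) Reading off the gridlines: one z-axis crossing is at z = 0; the visible y-axis segment lies entirely on the surface; every point of the x-axis in the box is on the surface.
(c) These observations pin down the coefficients.

x*y + 3*z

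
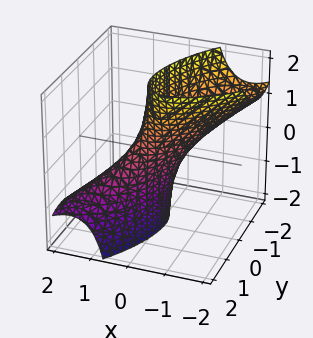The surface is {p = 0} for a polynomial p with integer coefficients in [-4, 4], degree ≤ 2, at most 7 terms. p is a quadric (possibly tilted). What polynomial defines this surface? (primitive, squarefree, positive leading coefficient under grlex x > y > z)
3*x^2 - 3*x*y + 3*x*z + 2*y^2 - 1

First, deg p = 2.
Next, against the integer gridlines: the surface avoids every integer z-axis point in the box.
Finally, assembling these constraints gives the stated polynomial.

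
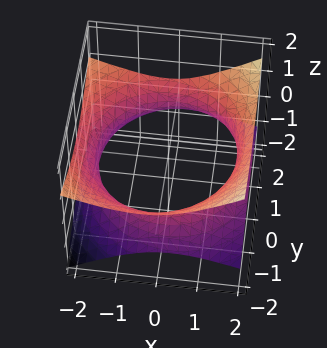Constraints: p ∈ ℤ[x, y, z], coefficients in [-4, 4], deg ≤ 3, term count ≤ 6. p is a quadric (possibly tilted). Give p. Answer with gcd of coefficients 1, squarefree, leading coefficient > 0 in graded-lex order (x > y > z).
deg p = 2. The shape is more complex than any degree-1 surface.
From the visible intercepts: the surface avoids every integer z-axis point in the box.
Putting this together gives p.

x^2 + x*z + y^2 - 3*z^2 - 3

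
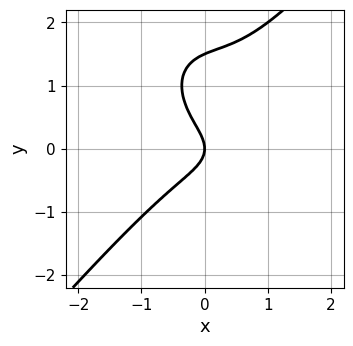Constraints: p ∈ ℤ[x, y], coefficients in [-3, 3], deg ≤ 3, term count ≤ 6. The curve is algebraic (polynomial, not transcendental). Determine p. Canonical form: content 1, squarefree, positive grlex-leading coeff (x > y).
3*x^3 - 2*y^3 - x^2 + 3*y^2 + 2*x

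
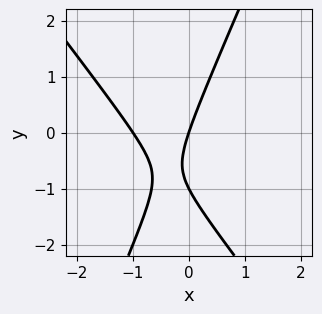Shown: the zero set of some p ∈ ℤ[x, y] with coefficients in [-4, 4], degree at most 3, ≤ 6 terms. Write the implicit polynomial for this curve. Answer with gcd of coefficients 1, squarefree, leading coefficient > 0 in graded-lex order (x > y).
3*x^2 + x*y - y^2 + 3*x - y

(a) Degree: the shape is more complex than any degree-1 curve, so deg p = 2.
(b) Checking where it meets the axes: among the integer gridlines, it crosses the x-axis at x ∈ {-1, 0}; the y-axis gridline crossings are at y ∈ {-1, 0}.
(c) Matching integer coefficients to the picture gives p.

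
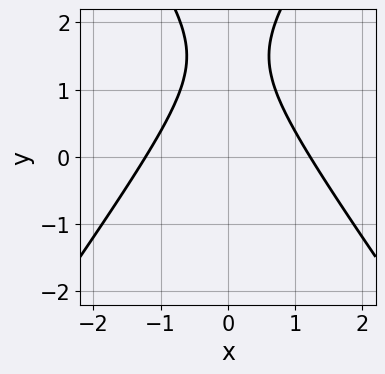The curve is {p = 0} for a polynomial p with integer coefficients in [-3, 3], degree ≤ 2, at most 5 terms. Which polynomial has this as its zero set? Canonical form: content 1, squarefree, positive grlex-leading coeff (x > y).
2*x^2 - y^2 + 3*y - 3

1. deg p = 2. A generic line meets the curve in up to 2 points.
2. Symmetries: it's symmetric under x → −x, forcing even powers of x.
3. Reading off the gridlines: it misses every integer gridline on the y-axis.
4. Matching integer coefficients to the picture gives p.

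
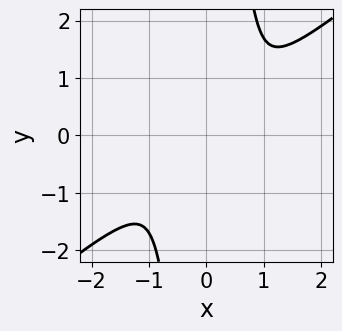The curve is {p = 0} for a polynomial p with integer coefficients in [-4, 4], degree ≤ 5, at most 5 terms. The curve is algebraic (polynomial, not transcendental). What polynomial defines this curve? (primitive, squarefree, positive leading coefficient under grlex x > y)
2*x^4 - 2*x^2*y^2 - x*y^3 + 3*y^2

(a) The degree is 4 — a generic line meets the curve in up to 4 points.
(b) The integer polynomial consistent with all of this is the stated p.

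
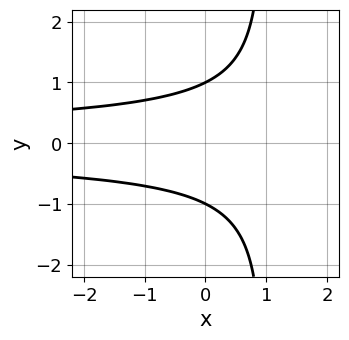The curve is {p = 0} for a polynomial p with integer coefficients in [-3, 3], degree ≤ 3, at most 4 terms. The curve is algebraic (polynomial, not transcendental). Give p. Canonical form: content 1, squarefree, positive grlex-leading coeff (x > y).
Degree: a generic line meets the curve in up to 3 points, so deg p = 3.
Symmetries: the y ↦ −y reflection is a symmetry, so y appears only in even powers.
From the visible intercepts: the y-axis gridline crossings are at y ∈ {-1, 1}; it misses every integer gridline on the x-axis.
Assembling these constraints gives the stated polynomial.

x*y^2 - y^2 + 1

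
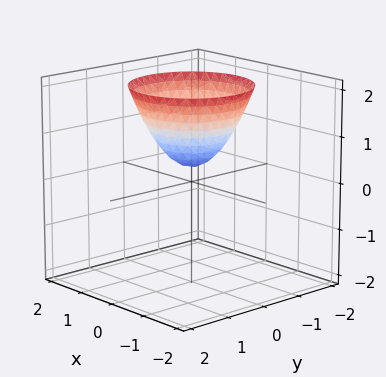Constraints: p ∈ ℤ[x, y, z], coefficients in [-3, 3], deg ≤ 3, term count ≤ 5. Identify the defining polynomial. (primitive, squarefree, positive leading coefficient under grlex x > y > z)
First, degree: a generic line meets the surface in up to 2 points, so deg p = 2.
Next, symmetry: the surface is invariant under rotation about z: p = q(x² + y², z).
Next, reading off the gridlines: a circular section at z = 1 has radius between 0 and 1; the surface avoids every integer y-axis point in the box; no x-intercept at any integer in the box.
Finally, together with the visible shape, these determine p as stated.

3*x^2 + 3*y^2 - 3*z + 1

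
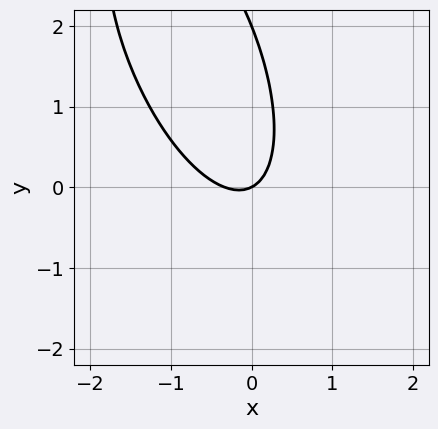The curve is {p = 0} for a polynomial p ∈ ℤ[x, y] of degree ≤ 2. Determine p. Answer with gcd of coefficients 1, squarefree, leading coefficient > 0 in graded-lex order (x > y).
(a) deg p = 2.
(b) From the axis intercepts and sections: it meets the x-axis at x = 0 (among the integer gridlines); among the integer gridlines, it crosses the y-axis at y ∈ {0, 2}.
(c) Putting this together gives p.

3*x^2 + 2*x*y + y^2 + x - 2*y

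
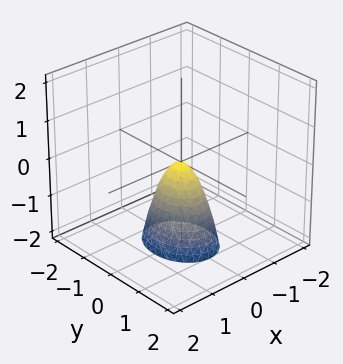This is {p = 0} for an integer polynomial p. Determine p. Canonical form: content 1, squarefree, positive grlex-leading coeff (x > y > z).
First, the degree is 2 — a paraboloid; a quadric.
Next, symmetries: the y ↦ −y reflection is a symmetry, so y appears only in even powers; it's symmetric under x → −x, forcing even powers of x.
Next, from the axis intercepts and sections: one y-axis crossing is at y = 0; it meets the x-axis at x = 0 (among the integer gridlines); one z-axis crossing is at z = 0.
Finally, together with the visible shape, these determine p as stated.

3*x^2 + 2*y^2 + z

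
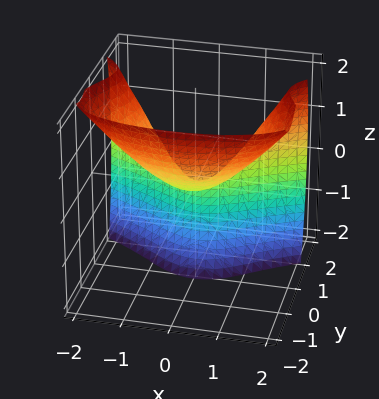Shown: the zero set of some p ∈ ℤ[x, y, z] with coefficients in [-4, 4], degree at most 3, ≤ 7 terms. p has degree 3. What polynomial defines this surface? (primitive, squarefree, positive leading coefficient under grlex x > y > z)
(a) deg p = 3. No degree-2 surface has this shape.
(b) From the visible intercepts: it meets the x-axis at x = 0 (among the integer gridlines); it crosses the y-axis at the gridline y = 0; the z-axis gridline crossings are at z ∈ {-2, 0}.
(c) Fitting integer coefficients to these (and the overall shape) gives p.

3*y^3 - 2*x^2 - 2*y*z + z^2 + 2*z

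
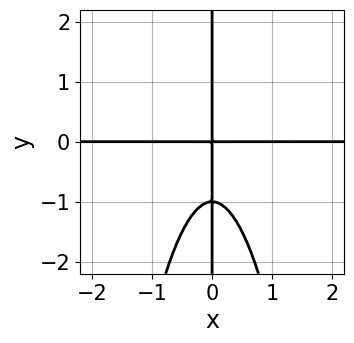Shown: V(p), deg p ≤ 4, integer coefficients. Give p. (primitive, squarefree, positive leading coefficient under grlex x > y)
2*x^3*y + x*y^2 + x*y

First, degree: a generic line meets the curve in up to 4 points, so deg p = 4.
Next, against the integer gridlines: every point of the x-axis in the box is on the curve; the visible y-axis segment lies entirely on the curve.
Finally, assembling these constraints gives the stated polynomial.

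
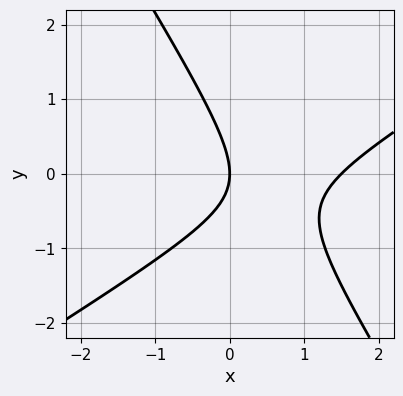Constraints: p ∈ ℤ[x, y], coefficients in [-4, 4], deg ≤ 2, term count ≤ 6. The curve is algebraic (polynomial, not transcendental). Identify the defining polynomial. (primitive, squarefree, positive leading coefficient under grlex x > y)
2*x^2 - 2*x*y - 2*y^2 - 3*x

1. Degree: a generic line meets the curve in up to 2 points, so deg p = 2.
2. From the axis intercepts and sections: it crosses the y-axis at the gridline y = 0; one x-axis crossing is at x = 0.
3. Together with the visible shape, these determine p as stated.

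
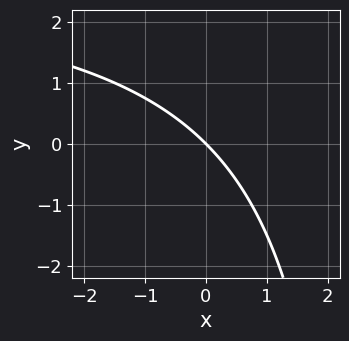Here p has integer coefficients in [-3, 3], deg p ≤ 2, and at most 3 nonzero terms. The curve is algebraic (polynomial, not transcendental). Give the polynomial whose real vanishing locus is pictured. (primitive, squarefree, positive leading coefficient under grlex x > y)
1. deg p = 2. No degree-1 curve has this shape.
2. From the visible intercepts: it meets the y-axis at y = 0 (among the integer gridlines); it meets the x-axis at x = 0 (among the integer gridlines).
3. Solving for integer coefficients yields p as stated.

x*y - 3*x - 3*y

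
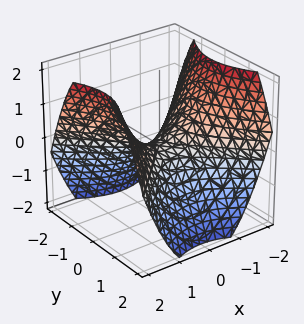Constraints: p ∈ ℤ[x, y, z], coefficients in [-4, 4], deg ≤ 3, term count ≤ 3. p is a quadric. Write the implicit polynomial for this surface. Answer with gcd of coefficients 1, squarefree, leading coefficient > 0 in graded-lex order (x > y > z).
2*x^2 - 2*y^2 - 3*z

First, deg p = 2. A saddle surface; a quadric.
Next, symmetries: the y ↦ −y reflection is a symmetry, so y appears only in even powers; mirror symmetry x ↦ −x ⇒ only even powers of x.
Then, from the visible intercepts: one z-axis crossing is at z = 0; it crosses the y-axis at the gridline y = 0.
Finally, assembling these constraints gives the stated polynomial.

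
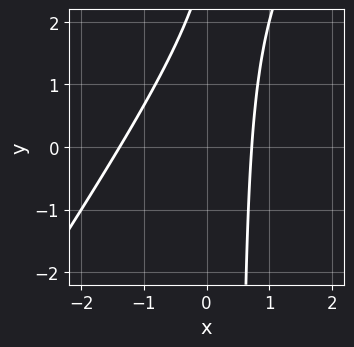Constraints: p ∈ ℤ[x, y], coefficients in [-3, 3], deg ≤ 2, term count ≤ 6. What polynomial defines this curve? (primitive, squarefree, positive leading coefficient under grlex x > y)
3*x^2 - 2*x*y + 2*x + y - 3

(a) Degree: no degree-1 curve has this shape, so deg p = 2.
(b) From the visible intercepts: it misses every integer gridline on the y-axis.
(c) Putting this together gives p.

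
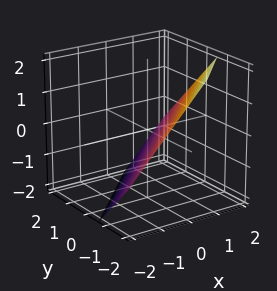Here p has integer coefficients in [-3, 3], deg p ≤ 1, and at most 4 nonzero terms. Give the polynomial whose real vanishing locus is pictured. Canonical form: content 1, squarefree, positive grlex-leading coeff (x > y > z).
3*x - 3*y - 3*z - 2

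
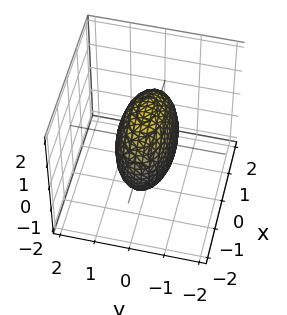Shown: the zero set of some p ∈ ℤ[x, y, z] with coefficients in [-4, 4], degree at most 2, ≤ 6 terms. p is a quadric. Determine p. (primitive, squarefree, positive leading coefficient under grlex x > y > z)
x^2 + 3*y^2 + z^2 - 2

(a) Degree: a closed, bounded, convex surface; a quadric, so deg p = 2.
(b) Symmetries: it's symmetric under z → −z, forcing even powers of z; it's symmetric under x → −x, forcing even powers of x; the y ↦ −y reflection is a symmetry, so y appears only in even powers.
(c) Matching integer coefficients to the picture gives p.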